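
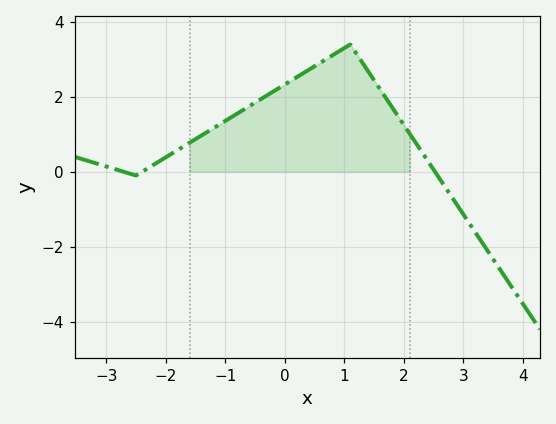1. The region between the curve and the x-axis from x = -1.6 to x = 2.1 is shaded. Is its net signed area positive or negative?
positive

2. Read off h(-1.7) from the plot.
0.6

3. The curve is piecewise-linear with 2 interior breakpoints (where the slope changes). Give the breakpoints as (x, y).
(-2.5, -0.1); (1.1, 3.4)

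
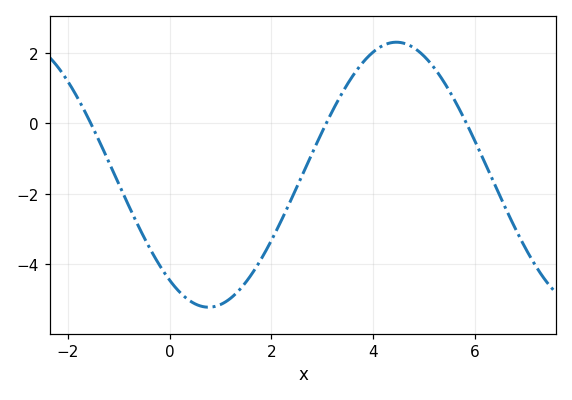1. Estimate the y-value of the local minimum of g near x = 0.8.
-5.2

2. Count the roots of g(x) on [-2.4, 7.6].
3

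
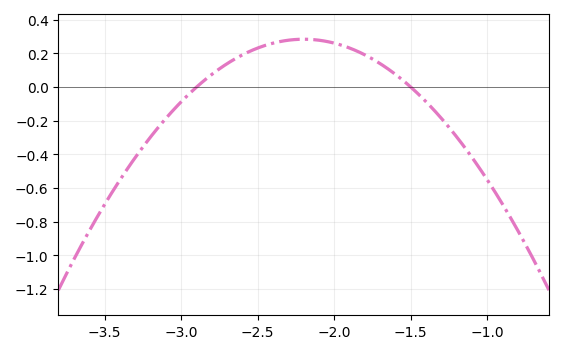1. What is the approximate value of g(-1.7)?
0.139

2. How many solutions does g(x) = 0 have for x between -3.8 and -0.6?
2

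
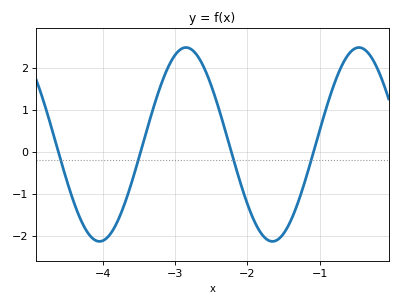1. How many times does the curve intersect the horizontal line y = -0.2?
4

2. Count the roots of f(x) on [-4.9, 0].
4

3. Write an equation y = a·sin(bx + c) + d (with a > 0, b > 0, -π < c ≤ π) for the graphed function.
y = 2.31sin(2.62x + 2.76) + 0.17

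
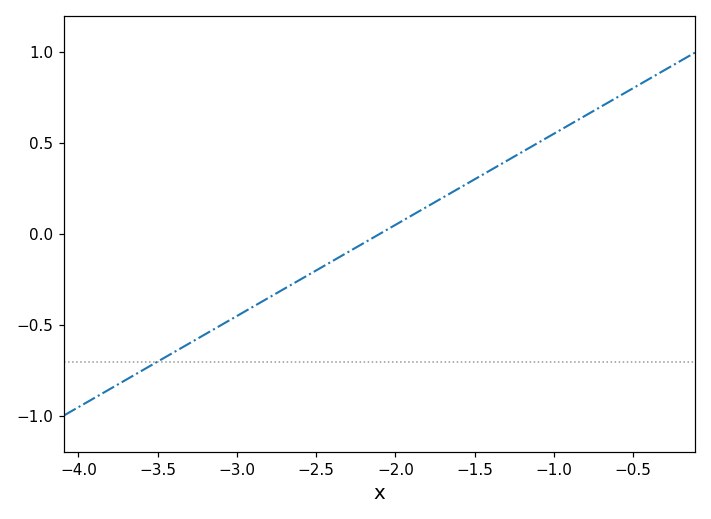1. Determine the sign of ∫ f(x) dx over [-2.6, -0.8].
positive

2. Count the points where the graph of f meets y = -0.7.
1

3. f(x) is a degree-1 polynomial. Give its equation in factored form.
y = 0.5(x + 2.1)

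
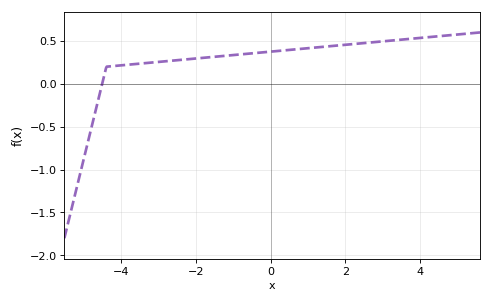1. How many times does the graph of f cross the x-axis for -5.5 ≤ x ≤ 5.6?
1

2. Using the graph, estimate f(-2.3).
0.284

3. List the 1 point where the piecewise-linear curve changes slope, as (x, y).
(-4.4, 0.2)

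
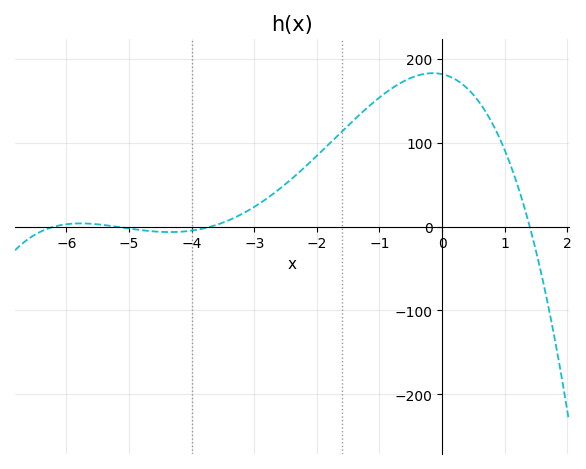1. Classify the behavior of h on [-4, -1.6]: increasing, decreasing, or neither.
increasing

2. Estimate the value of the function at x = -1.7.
106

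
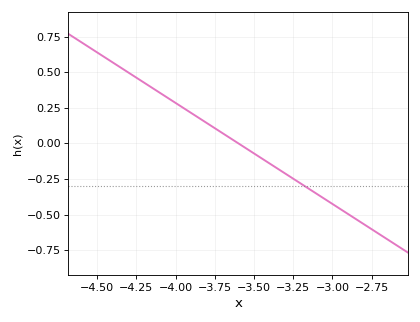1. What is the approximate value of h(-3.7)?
0.071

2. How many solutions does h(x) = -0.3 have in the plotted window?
1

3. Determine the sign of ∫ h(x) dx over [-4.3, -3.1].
positive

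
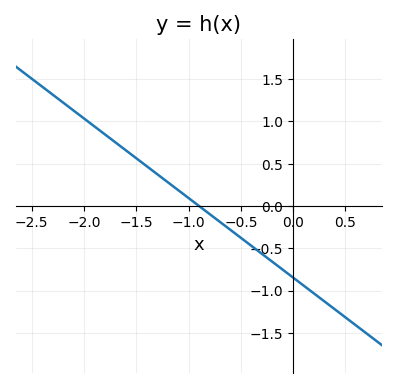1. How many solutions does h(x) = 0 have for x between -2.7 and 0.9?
1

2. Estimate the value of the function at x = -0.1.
-0.75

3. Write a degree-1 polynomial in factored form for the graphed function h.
y = -0.94(x + 0.9)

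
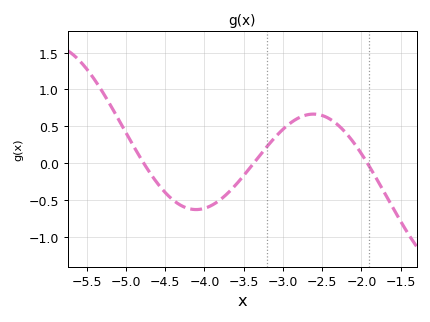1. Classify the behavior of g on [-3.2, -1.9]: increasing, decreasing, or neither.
neither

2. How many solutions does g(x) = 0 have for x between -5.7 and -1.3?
3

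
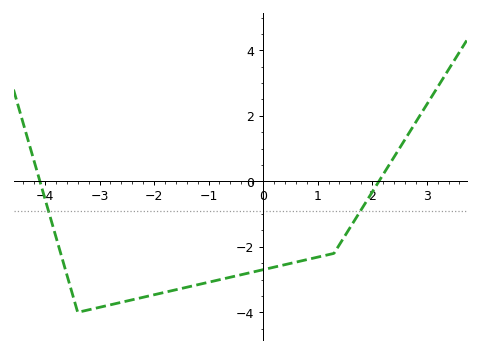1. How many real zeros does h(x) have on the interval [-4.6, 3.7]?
2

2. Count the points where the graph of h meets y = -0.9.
2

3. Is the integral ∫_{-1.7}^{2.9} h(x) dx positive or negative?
negative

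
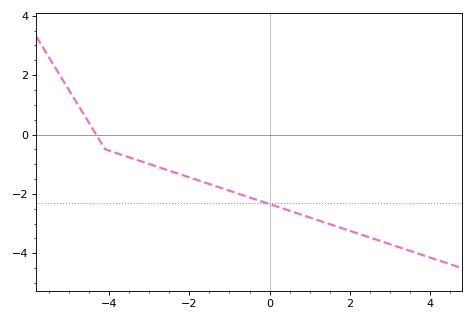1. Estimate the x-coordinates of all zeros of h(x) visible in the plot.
-4.4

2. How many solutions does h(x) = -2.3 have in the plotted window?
1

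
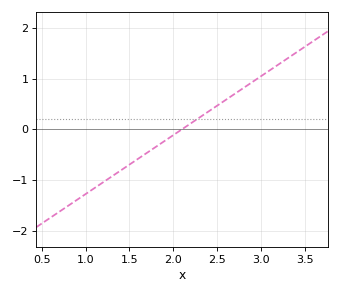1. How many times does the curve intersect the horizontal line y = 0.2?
1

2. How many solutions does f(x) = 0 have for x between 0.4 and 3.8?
1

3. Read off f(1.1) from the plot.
-1.16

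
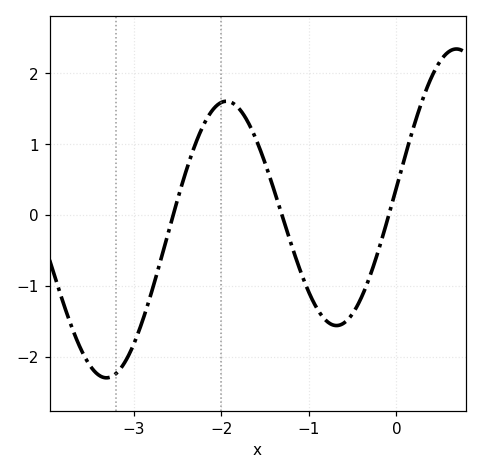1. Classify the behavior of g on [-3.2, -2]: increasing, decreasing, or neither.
increasing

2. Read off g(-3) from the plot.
-1.81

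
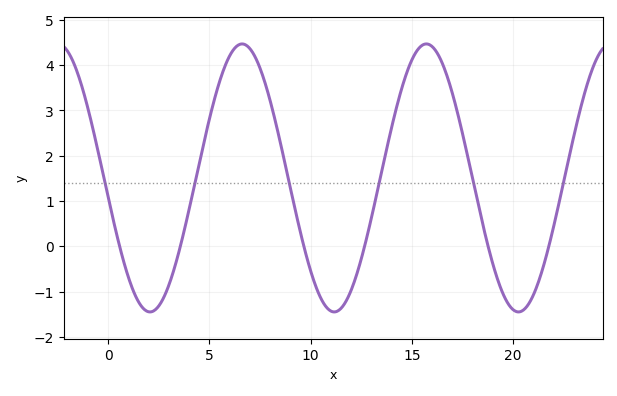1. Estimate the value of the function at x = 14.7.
3.77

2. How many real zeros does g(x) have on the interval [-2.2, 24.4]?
6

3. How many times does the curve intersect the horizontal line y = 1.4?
6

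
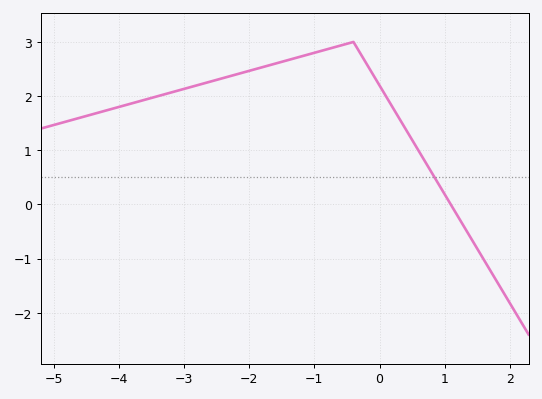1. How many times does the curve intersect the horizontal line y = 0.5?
1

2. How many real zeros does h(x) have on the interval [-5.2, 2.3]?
1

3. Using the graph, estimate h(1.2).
-0.2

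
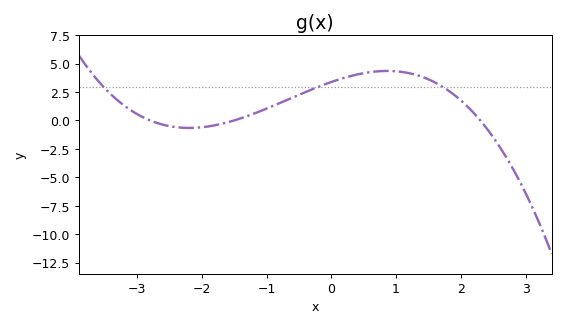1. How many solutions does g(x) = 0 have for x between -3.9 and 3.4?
3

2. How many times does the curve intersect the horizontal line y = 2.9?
3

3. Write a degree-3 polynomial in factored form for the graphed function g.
y = -0.35(x + 2.8)(x + 1.5)(x - 2.3)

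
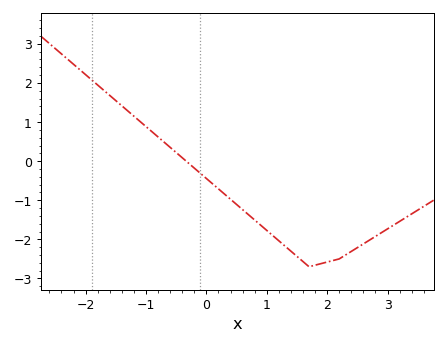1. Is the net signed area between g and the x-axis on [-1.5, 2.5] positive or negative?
negative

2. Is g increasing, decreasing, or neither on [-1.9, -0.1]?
decreasing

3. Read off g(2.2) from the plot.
-2.5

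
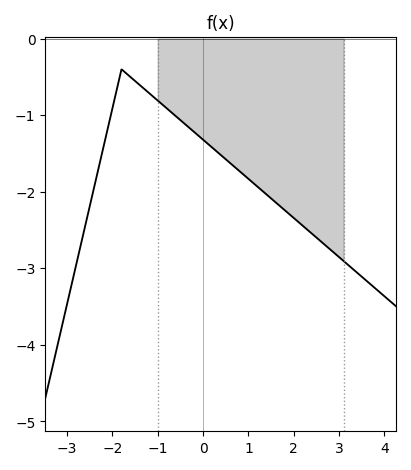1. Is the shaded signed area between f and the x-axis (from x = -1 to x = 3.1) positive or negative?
negative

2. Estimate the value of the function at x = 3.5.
-3.11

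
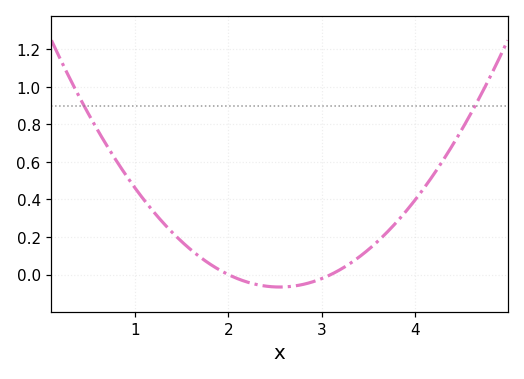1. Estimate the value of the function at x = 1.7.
0.092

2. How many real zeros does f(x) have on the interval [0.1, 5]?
2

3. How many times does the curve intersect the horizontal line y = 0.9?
2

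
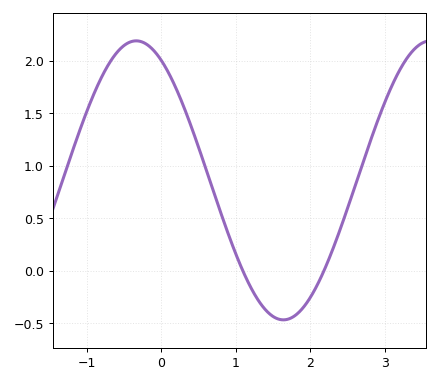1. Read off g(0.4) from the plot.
1.38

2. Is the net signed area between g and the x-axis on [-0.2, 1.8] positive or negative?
positive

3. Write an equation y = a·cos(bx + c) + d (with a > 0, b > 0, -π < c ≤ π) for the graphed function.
y = 1.33cos(1.59x + 0.53) + 0.86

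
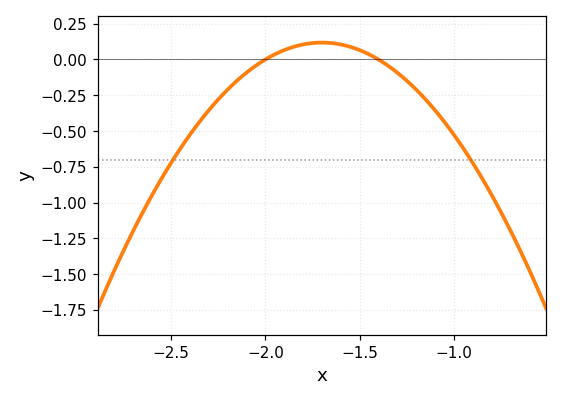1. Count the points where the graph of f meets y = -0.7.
2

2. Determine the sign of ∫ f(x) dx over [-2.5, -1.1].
negative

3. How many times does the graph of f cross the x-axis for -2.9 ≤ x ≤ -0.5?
2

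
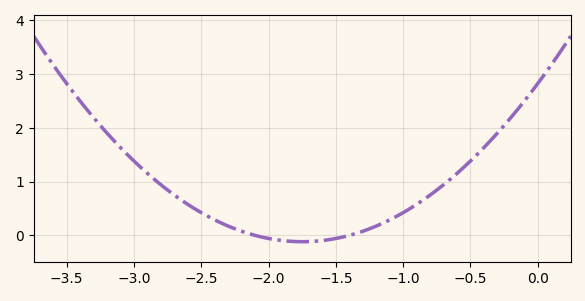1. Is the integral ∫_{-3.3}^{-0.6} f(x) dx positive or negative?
positive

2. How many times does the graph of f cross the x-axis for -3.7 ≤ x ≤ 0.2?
2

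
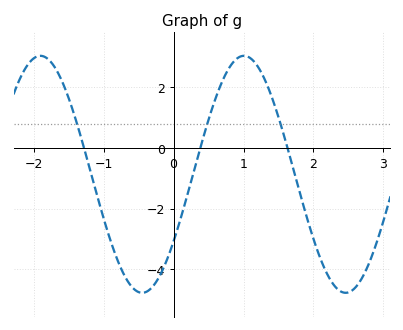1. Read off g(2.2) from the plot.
-4.2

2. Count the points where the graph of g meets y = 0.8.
3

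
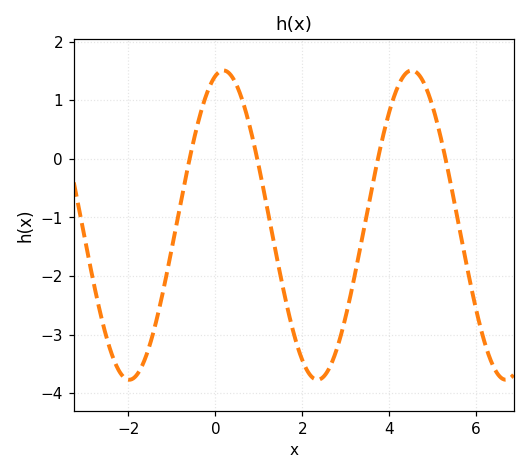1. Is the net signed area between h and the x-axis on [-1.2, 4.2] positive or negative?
negative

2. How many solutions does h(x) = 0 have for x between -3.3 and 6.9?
4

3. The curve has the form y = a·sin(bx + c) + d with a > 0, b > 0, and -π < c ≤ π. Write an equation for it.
y = 2.64sin(1.45x + 1.3) - 1.13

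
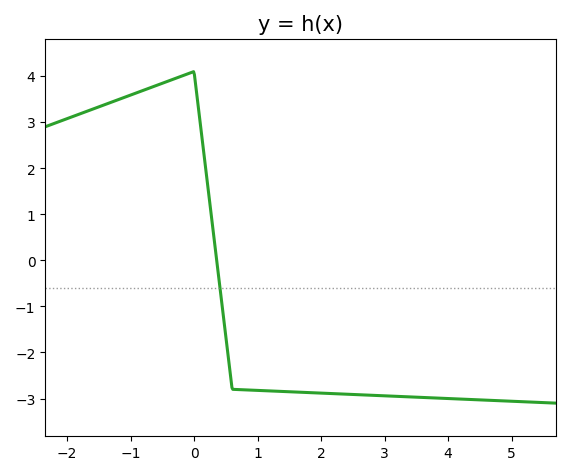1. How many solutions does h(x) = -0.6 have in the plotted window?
1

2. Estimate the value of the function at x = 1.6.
-2.86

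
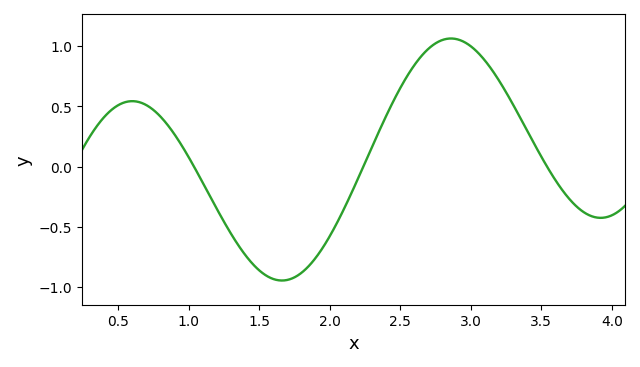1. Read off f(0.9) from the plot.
0.266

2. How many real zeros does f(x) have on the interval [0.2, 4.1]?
3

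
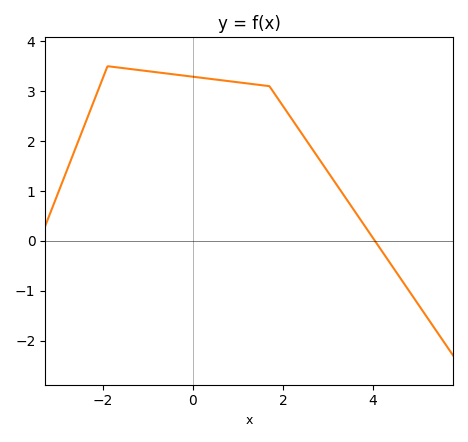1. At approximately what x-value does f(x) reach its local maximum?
-1.8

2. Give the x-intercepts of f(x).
4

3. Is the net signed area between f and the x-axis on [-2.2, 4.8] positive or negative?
positive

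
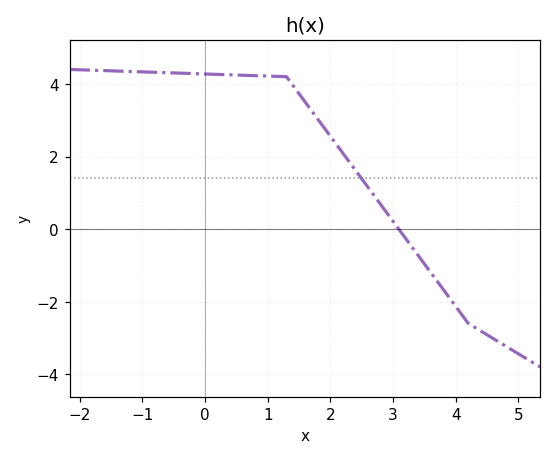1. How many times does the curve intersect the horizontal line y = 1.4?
1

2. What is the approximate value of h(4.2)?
-2.6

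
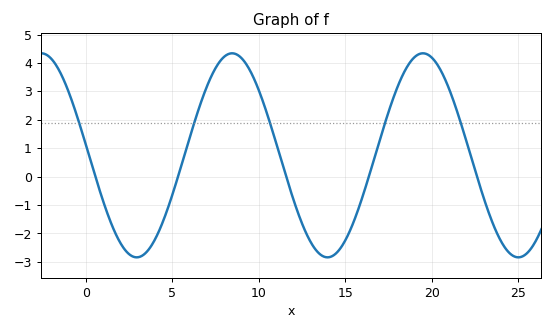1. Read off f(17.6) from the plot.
2.5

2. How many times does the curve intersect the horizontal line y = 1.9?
5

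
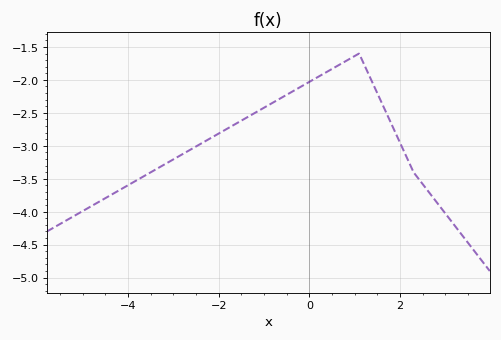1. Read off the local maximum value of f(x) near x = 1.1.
-1.6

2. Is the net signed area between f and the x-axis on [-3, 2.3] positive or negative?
negative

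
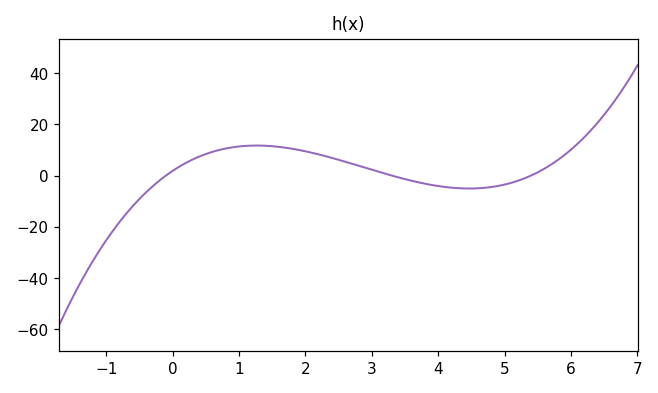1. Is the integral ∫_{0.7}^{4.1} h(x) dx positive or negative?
positive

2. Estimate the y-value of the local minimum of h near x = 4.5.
-6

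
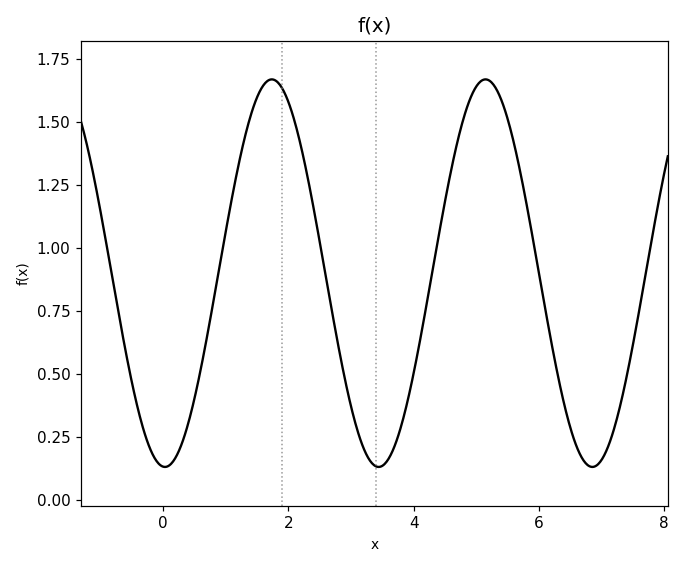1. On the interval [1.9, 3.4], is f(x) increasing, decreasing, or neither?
decreasing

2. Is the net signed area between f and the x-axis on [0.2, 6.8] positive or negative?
positive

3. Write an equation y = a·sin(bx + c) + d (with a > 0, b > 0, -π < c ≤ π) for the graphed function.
y = 0.77sin(1.84x - 1.62) + 0.9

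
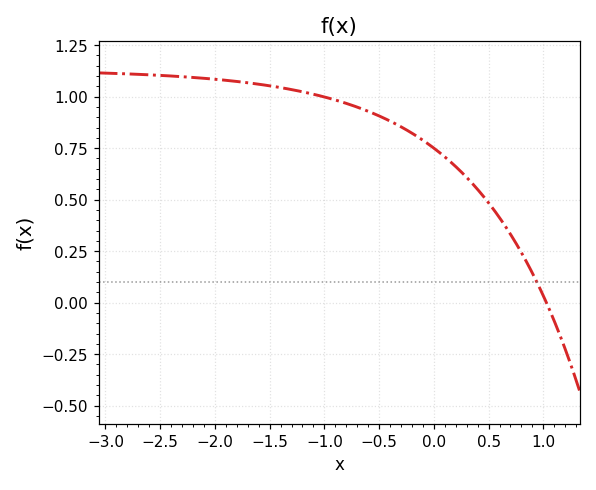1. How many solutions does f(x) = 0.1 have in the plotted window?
1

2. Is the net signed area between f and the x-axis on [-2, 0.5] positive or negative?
positive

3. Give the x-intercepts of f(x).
1.03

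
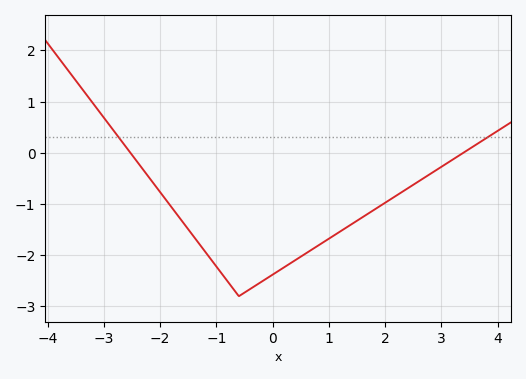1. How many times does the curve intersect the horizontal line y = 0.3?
2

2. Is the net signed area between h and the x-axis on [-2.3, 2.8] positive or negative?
negative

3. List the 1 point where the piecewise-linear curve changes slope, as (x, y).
(-0.6, -2.8)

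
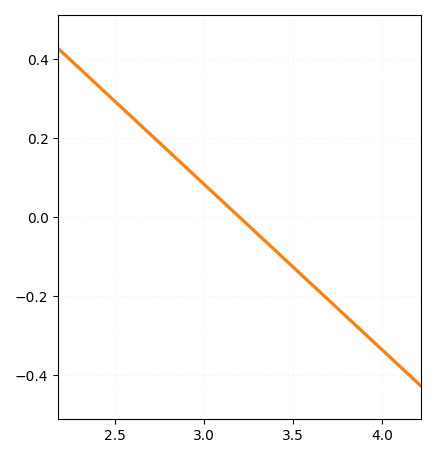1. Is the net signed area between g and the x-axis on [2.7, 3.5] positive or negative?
positive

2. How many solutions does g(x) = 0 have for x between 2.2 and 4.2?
1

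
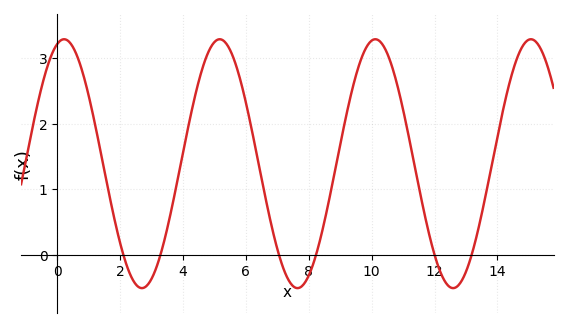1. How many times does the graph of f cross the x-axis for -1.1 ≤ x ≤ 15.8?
6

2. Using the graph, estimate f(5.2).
3.29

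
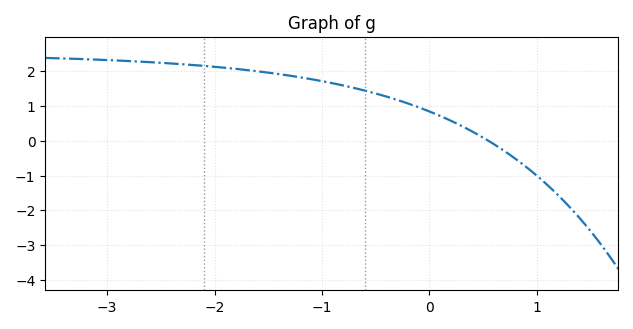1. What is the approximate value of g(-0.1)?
1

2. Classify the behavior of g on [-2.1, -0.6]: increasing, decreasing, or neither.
decreasing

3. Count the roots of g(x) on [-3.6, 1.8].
1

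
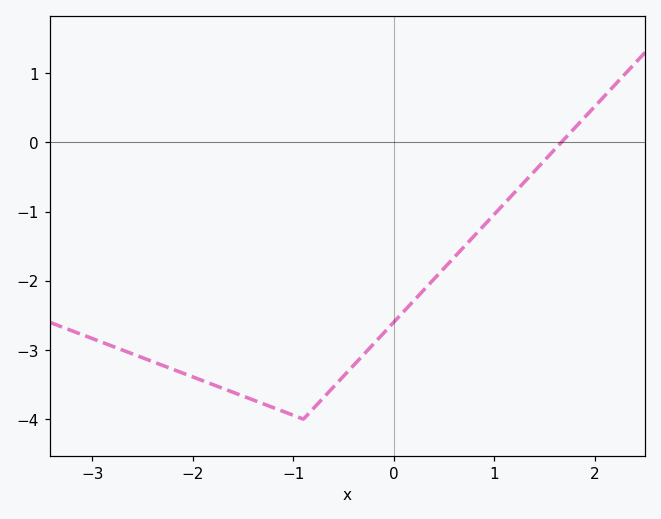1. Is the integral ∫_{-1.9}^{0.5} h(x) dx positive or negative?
negative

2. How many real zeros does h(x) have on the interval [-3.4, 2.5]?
1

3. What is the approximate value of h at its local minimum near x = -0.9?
-4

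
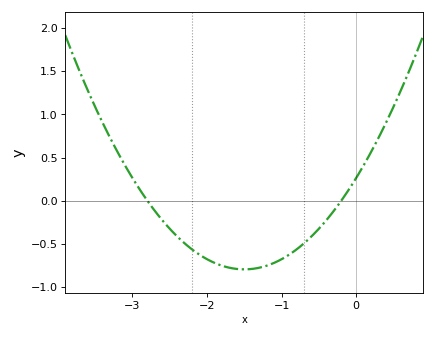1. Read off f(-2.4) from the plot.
-0.4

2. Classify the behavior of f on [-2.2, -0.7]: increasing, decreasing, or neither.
neither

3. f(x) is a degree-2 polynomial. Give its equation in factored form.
y = 0.47(x + 2.8)(x + 0.2)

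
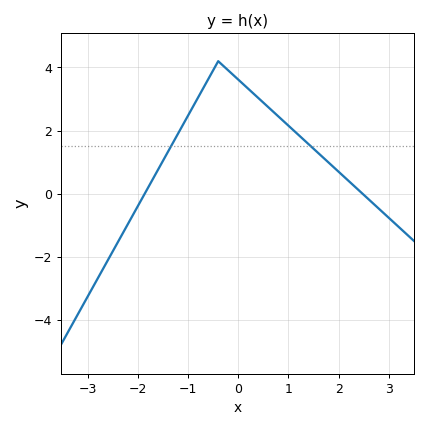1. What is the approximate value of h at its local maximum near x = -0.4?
4.2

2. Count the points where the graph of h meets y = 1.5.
2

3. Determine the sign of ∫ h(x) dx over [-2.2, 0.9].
positive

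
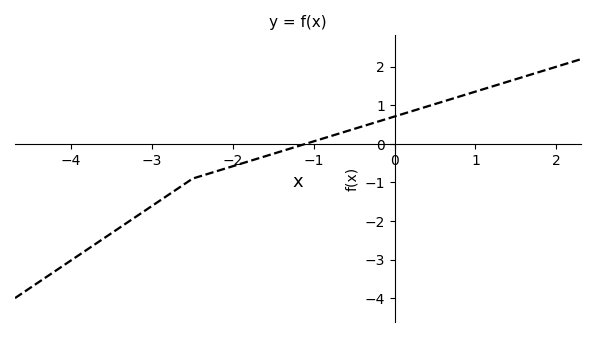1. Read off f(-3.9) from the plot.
-2.9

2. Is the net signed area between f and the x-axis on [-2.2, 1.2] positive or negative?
positive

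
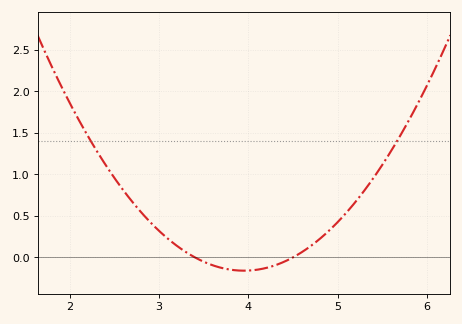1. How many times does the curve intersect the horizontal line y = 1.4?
2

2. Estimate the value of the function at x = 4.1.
-0.15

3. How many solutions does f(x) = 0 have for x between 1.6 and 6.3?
2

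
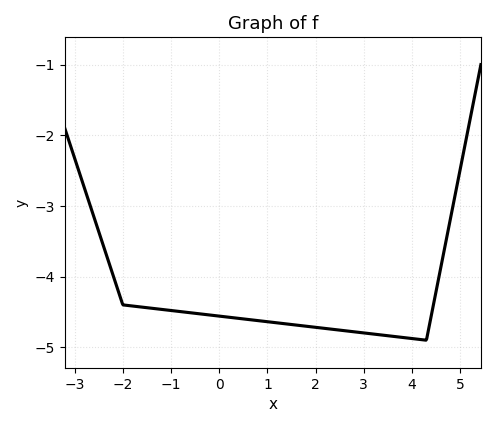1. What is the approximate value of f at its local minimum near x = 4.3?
-4.9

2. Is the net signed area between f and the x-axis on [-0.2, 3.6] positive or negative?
negative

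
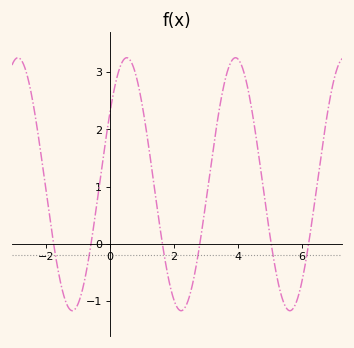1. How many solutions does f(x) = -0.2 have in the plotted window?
6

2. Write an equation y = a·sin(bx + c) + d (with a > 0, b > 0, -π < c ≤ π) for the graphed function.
y = 2.21sin(1.9x + 0.6) + 1.04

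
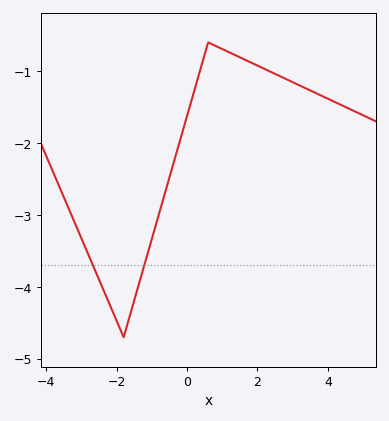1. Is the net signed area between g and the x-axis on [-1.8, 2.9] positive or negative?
negative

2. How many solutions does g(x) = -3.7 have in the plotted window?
2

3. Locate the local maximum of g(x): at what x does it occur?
0.603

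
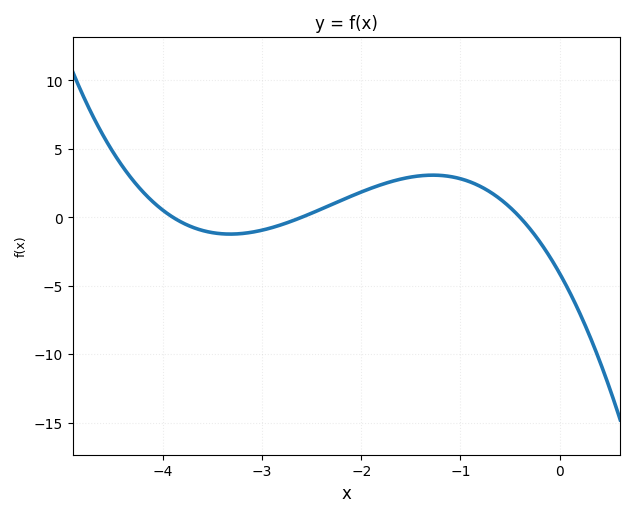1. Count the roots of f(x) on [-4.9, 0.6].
3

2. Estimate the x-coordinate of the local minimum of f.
-3.32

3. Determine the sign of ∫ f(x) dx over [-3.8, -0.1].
positive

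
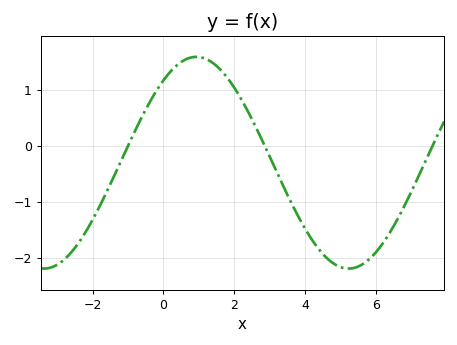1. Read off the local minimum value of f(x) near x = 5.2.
-2.19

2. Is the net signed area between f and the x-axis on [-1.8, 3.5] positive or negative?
positive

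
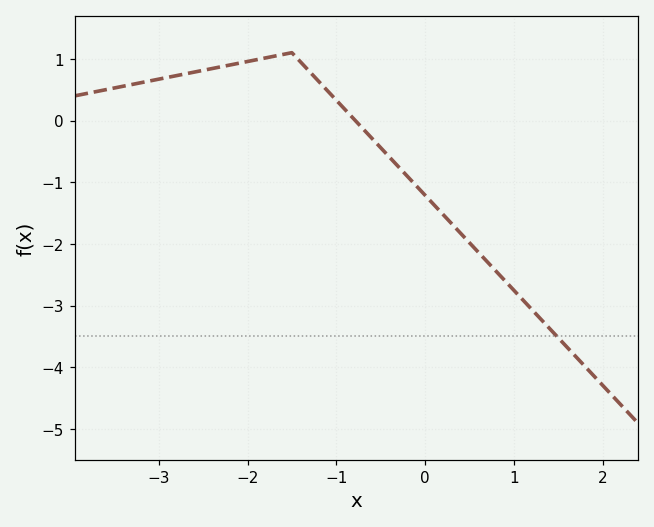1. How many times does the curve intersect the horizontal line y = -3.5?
1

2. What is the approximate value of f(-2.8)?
0.728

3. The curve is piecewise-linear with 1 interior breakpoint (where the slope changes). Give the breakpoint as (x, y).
(-1.5, 1.1)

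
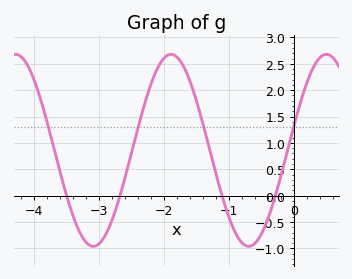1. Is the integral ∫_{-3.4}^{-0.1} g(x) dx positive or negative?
positive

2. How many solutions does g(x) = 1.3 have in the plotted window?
4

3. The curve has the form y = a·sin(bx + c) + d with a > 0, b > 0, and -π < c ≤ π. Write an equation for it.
y = 1.82sin(2.63x + 0.26) + 0.86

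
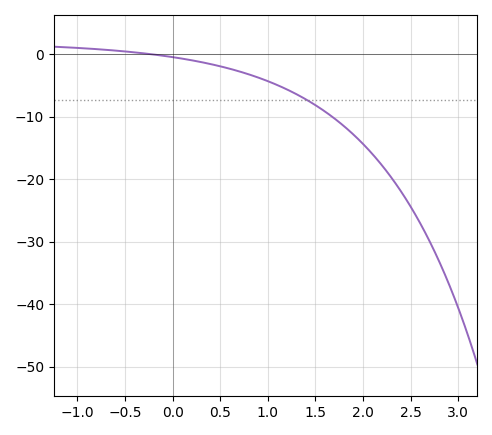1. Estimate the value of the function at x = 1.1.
-5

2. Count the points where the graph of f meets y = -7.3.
1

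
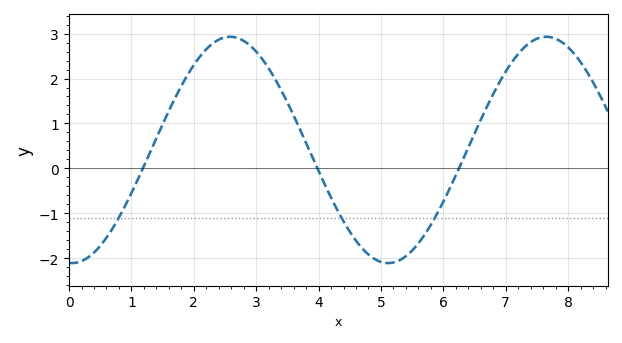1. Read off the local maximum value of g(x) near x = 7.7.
2.93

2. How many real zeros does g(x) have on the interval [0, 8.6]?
3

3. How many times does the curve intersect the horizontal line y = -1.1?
3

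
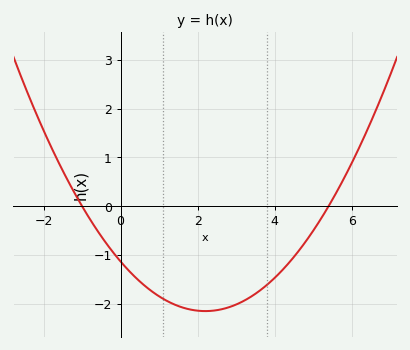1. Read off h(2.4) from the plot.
-2.14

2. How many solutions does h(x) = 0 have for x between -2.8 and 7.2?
2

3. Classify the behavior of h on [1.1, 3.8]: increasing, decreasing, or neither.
neither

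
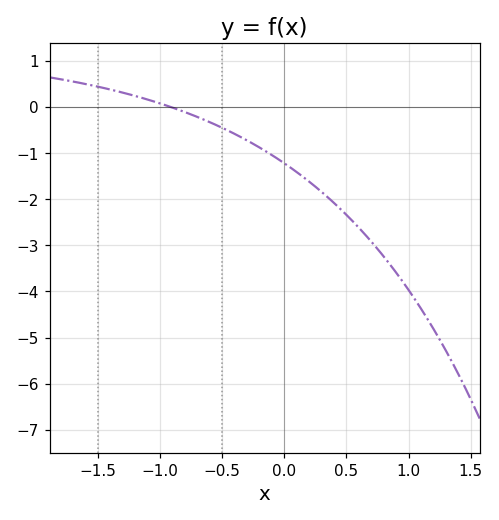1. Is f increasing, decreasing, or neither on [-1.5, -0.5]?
decreasing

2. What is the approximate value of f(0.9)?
-3.6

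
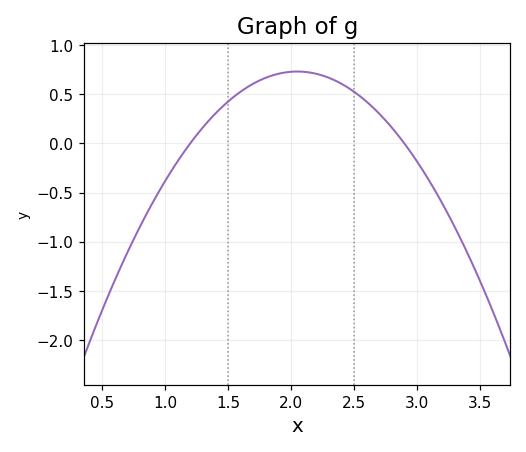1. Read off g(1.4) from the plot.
0.3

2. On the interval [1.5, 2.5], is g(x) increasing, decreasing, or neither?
neither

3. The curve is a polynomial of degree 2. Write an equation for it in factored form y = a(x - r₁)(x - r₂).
y = -1.01(x - 1.2)(x - 2.9)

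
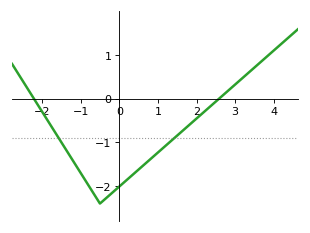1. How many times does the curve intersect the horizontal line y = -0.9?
2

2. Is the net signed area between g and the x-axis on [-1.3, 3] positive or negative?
negative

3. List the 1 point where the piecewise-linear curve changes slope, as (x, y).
(-0.5, -2.4)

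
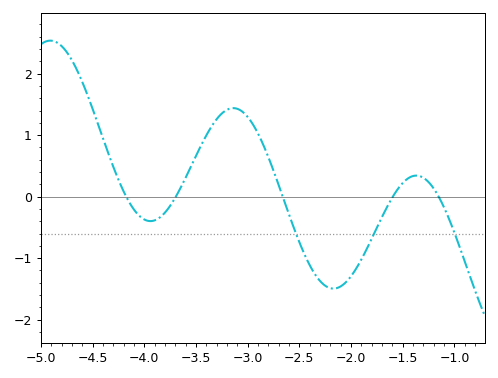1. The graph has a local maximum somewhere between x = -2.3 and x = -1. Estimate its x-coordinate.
-1.4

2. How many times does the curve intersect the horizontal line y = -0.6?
3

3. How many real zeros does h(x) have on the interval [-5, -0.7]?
5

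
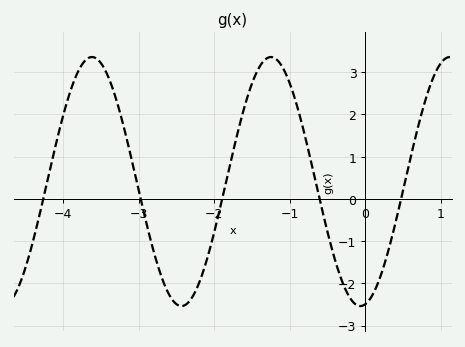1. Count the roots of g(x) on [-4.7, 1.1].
5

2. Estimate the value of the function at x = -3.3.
2.4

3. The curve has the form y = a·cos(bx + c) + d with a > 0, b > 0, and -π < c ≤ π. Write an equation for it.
y = 2.95cos(2.6x - 3) + 0.41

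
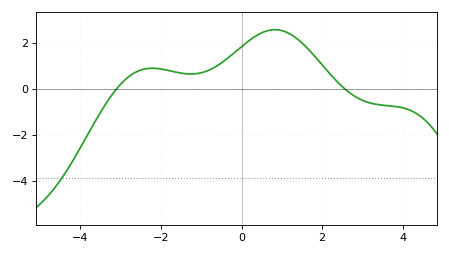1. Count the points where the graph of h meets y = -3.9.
1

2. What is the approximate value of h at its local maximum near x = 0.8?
2.6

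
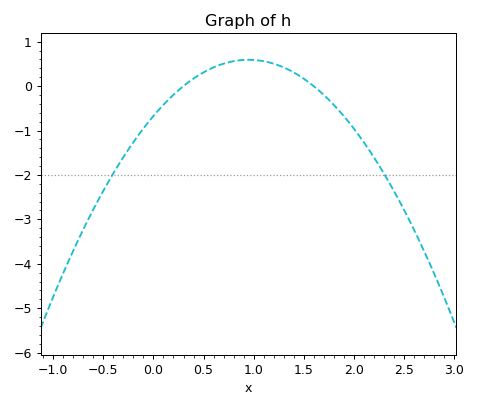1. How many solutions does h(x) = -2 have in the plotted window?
2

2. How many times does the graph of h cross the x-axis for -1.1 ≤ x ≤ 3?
2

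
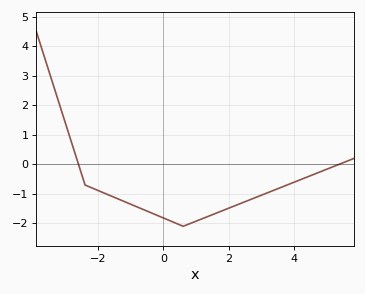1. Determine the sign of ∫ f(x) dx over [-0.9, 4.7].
negative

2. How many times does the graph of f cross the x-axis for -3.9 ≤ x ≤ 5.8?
2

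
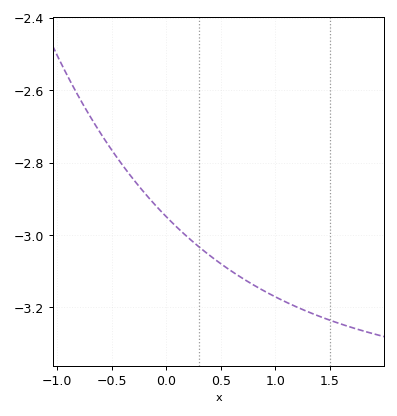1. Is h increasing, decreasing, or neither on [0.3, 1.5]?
decreasing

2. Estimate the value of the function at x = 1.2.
-3.2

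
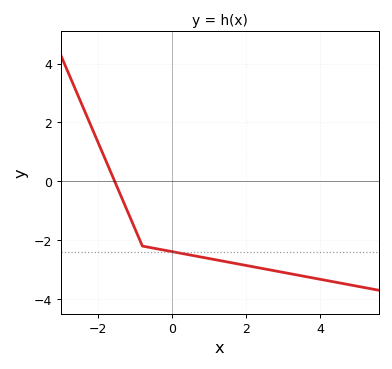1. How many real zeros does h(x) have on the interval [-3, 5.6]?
1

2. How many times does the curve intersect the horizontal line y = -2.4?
1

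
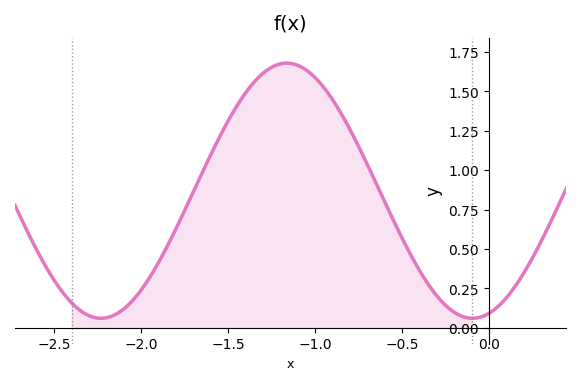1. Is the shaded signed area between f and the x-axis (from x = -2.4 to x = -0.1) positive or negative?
positive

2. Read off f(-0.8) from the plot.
1.26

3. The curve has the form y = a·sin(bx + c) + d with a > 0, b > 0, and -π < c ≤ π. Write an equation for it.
y = 0.81sin(2.9x - 1.3) + 0.87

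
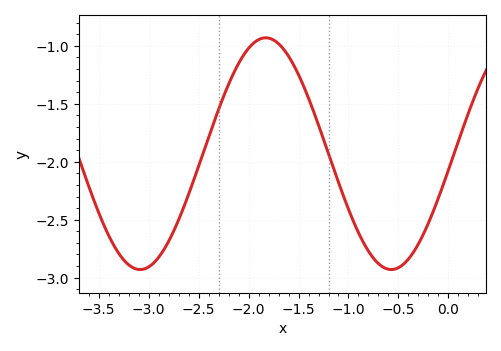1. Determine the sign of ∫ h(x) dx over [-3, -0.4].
negative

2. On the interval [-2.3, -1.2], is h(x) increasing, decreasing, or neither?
neither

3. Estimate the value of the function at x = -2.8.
-2.7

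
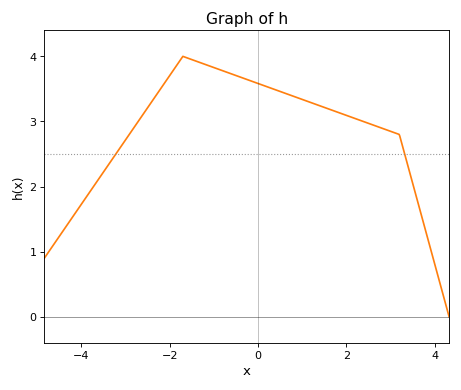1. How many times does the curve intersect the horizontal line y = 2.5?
2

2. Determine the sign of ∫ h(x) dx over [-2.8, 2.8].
positive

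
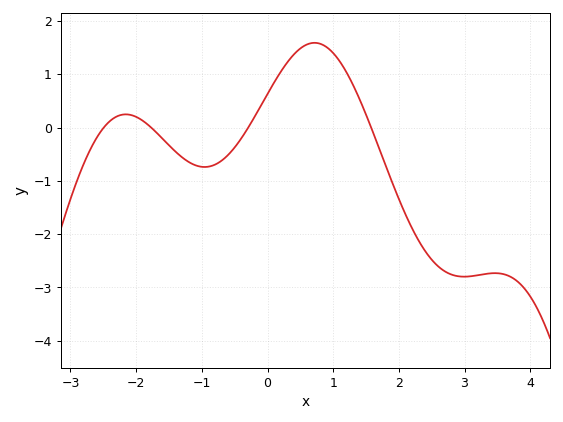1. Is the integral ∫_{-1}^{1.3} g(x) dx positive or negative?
positive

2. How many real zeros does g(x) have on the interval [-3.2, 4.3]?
4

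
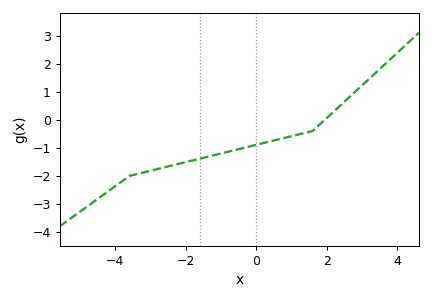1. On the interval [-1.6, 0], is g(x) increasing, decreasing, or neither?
increasing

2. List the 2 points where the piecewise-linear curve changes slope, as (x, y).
(-3.6, -2); (1.6, -0.4)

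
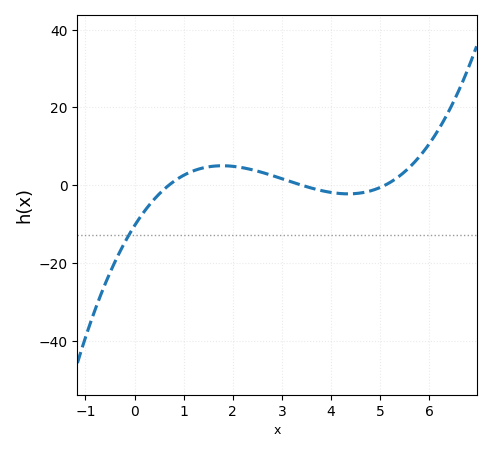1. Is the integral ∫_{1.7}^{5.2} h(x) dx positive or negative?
positive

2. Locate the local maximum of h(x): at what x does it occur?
1.8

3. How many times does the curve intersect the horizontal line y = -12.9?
1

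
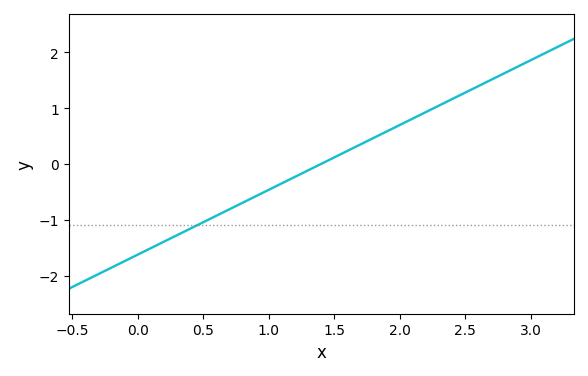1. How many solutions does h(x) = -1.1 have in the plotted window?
1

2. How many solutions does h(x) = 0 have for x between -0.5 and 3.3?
1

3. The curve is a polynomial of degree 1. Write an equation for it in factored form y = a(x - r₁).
y = 1.16(x - 1.4)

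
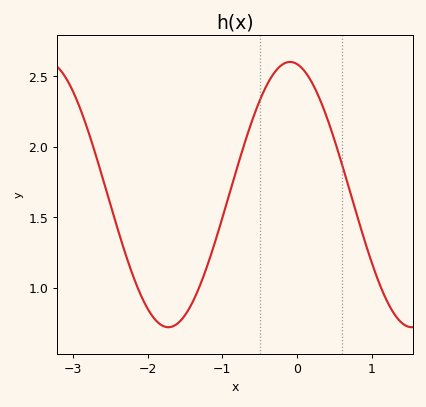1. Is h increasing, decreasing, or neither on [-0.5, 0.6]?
neither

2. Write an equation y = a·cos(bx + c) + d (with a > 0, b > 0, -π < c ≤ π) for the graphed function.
y = 0.94cos(1.9x + 0.18) + 1.66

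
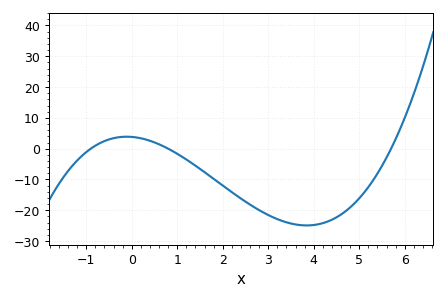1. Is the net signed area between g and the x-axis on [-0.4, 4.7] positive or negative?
negative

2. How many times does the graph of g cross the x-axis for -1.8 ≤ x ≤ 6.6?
3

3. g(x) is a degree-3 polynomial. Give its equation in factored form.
y = 0.93(x + 0.9)(x - 0.8)(x - 5.7)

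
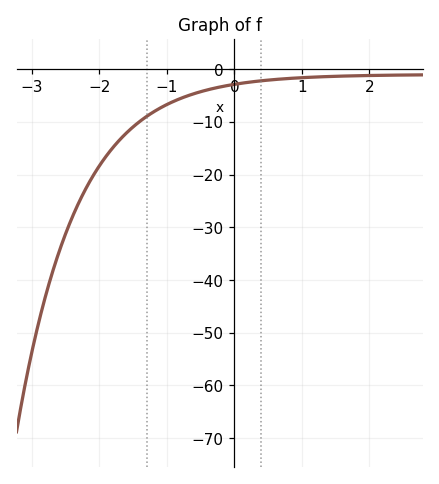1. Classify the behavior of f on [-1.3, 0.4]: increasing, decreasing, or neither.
increasing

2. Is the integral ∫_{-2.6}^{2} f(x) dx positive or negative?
negative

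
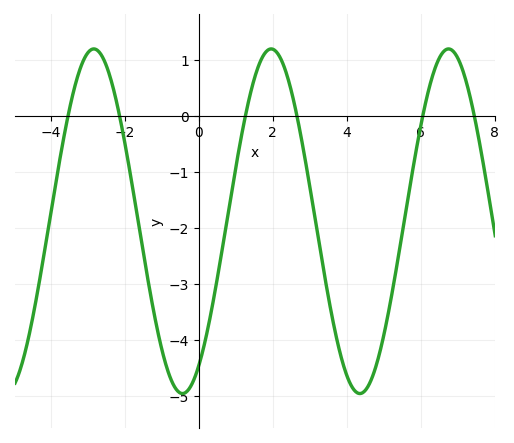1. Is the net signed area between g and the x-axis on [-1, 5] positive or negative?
negative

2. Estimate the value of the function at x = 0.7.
-2.1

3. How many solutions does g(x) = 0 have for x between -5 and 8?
6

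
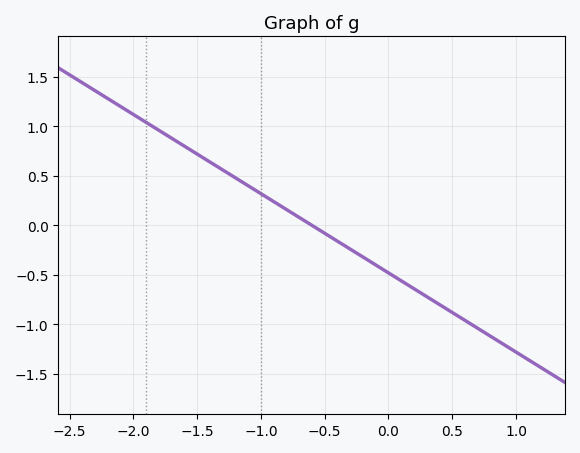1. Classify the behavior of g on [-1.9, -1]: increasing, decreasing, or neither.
decreasing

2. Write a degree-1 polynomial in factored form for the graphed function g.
y = -0.8(x + 0.6)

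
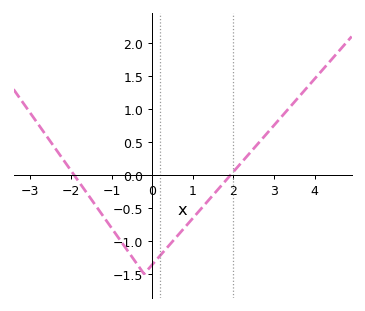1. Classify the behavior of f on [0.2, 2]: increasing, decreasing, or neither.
increasing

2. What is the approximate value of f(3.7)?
1.25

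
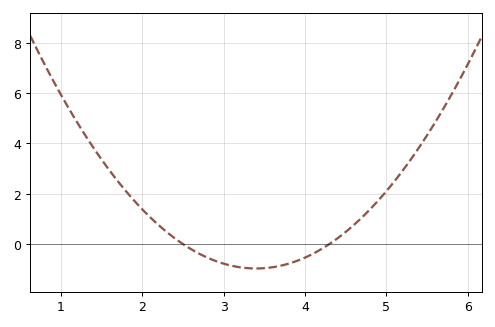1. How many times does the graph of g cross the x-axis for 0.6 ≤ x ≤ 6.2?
2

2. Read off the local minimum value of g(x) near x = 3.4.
-1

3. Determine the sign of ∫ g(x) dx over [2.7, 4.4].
negative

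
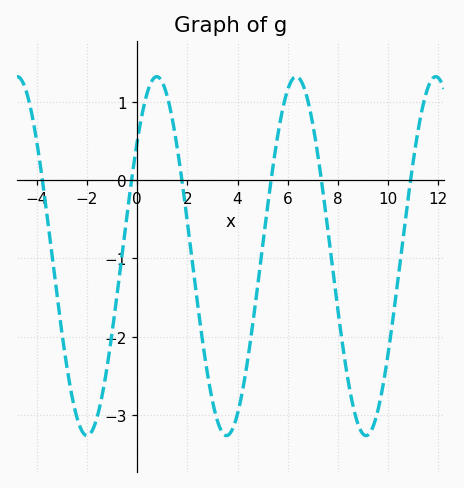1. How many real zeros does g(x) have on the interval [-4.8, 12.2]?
6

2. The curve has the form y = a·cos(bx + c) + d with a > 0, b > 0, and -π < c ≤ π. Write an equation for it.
y = 2.29cos(1.13x - 0.882) - 0.97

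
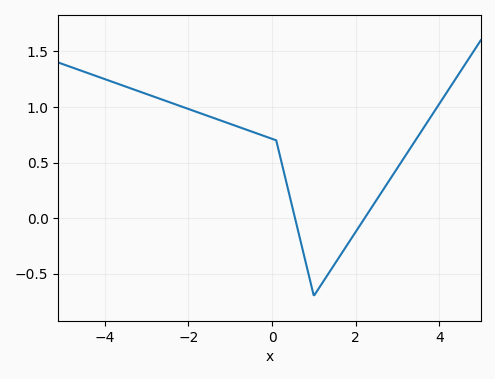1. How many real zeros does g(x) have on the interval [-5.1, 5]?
2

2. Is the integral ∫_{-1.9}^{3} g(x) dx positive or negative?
positive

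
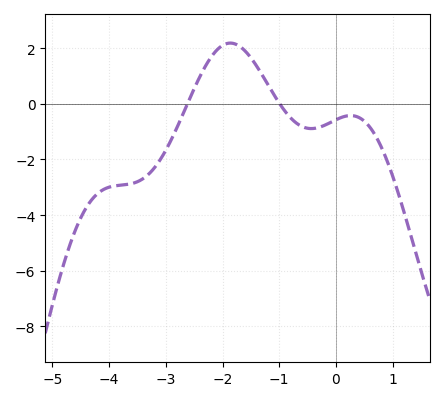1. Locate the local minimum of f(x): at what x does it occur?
-0.4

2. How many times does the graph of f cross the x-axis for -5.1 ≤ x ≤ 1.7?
2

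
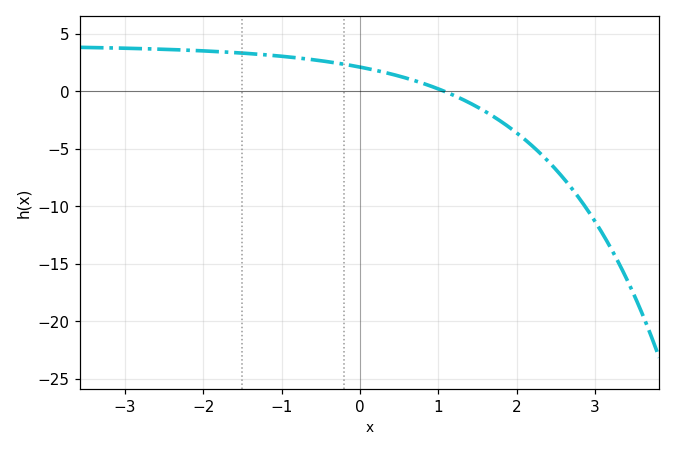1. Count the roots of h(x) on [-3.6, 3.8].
1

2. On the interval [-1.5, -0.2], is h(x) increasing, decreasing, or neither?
decreasing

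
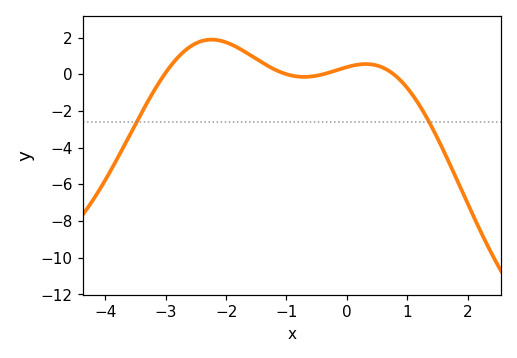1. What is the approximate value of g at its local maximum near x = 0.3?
0.6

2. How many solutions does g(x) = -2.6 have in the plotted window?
2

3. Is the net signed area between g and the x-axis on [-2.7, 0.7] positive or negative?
positive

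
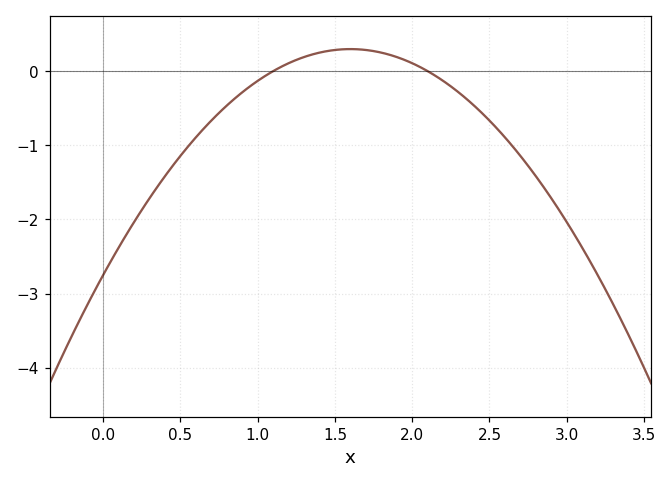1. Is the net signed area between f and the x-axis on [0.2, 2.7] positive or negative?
negative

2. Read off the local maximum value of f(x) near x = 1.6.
0.3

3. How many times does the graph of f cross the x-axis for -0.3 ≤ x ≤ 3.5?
2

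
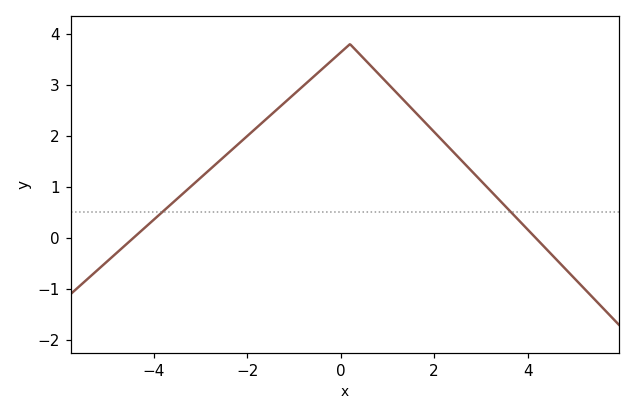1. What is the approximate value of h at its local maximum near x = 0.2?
3.8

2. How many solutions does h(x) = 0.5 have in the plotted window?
2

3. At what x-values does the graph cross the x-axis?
-4.44, 4.17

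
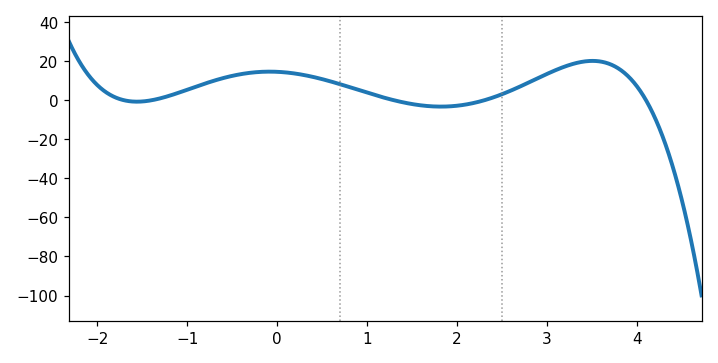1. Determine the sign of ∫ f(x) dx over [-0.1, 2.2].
positive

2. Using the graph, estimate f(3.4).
20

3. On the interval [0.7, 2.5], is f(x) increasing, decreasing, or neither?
neither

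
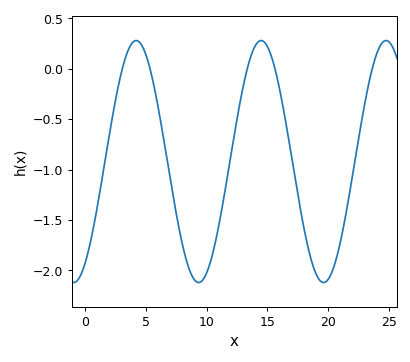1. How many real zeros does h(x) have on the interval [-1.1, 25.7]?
5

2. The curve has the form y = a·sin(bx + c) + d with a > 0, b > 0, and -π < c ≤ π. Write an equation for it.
y = 1.2sin(0.61x - 0.98) - 0.92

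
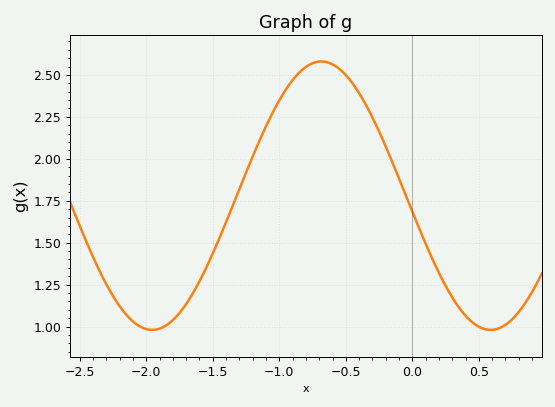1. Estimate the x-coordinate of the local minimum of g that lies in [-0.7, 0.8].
0.587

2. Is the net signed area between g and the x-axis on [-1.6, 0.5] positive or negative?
positive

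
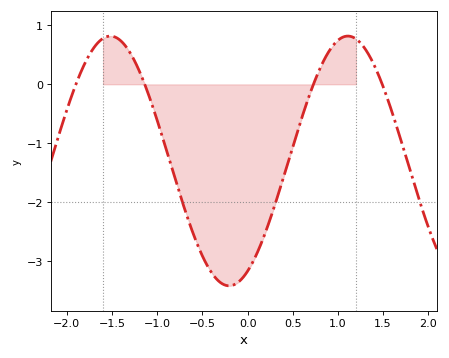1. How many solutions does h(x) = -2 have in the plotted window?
3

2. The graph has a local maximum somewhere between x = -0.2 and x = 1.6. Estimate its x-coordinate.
1.1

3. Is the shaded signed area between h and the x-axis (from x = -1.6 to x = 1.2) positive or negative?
negative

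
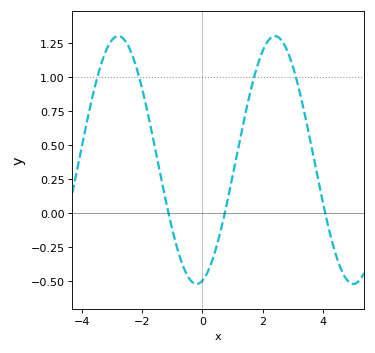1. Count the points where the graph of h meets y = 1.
4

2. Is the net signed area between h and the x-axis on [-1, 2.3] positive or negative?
positive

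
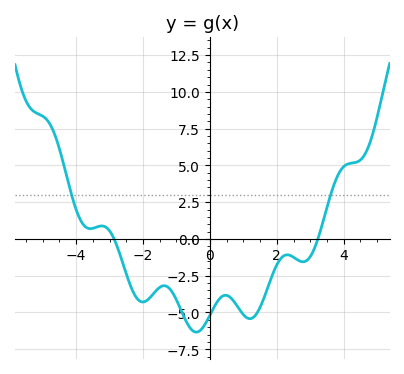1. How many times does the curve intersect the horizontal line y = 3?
2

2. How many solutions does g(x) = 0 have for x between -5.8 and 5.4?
2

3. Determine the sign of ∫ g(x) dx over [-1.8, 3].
negative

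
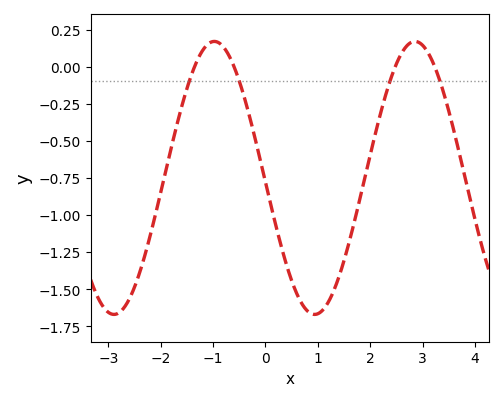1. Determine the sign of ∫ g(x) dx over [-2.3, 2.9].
negative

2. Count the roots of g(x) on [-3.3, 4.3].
4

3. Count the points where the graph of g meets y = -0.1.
4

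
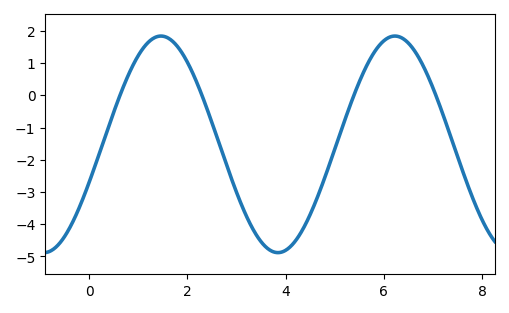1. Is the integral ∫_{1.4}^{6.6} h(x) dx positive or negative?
negative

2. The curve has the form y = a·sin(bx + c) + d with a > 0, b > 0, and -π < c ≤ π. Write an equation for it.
y = 3.36sin(1.3x - 0.36) - 1.52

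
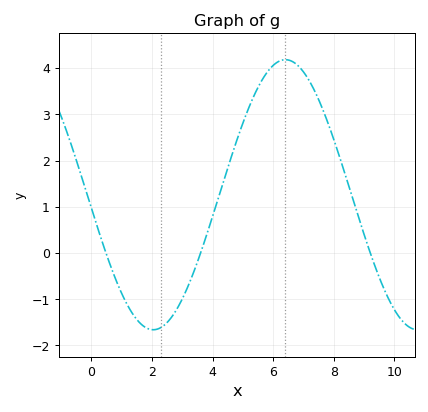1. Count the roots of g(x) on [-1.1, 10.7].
3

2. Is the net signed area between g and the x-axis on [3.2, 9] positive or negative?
positive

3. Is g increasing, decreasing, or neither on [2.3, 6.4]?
increasing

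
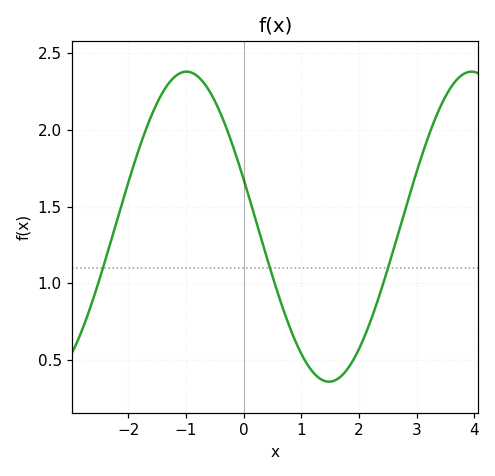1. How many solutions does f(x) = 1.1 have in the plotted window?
3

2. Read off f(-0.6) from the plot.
2.25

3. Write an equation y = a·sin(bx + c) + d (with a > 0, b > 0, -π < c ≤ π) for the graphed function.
y = 1.01sin(1.3x + 2.8) + 1.37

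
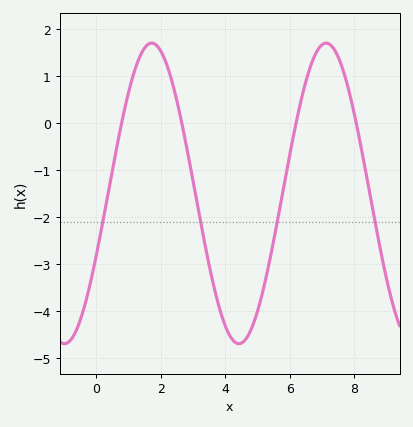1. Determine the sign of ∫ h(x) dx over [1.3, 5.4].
negative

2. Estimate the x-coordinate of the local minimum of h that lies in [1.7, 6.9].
4.4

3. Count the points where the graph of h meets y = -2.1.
4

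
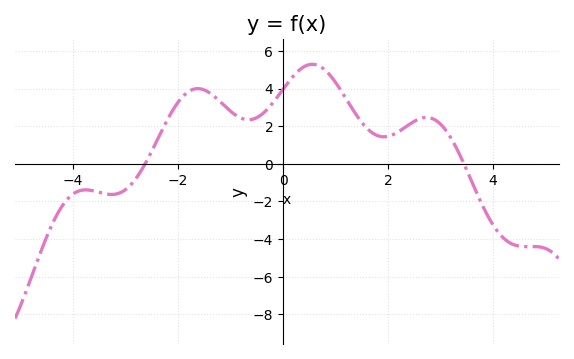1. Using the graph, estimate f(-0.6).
2.4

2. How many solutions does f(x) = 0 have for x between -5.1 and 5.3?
2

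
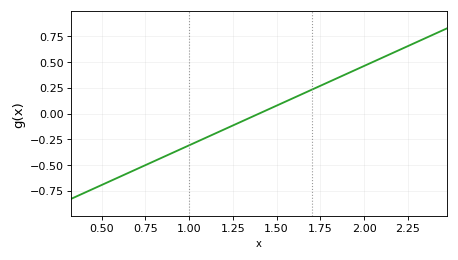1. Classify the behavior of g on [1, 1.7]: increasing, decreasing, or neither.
increasing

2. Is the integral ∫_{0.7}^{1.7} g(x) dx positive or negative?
negative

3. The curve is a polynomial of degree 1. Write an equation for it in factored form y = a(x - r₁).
y = 0.77(x - 1.4)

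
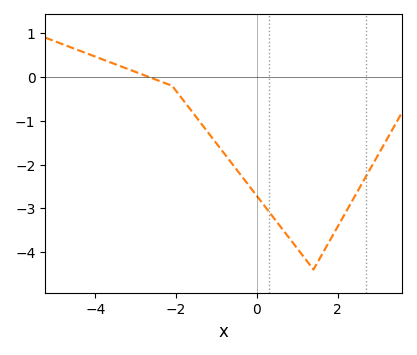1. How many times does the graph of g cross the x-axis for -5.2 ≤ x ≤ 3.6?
1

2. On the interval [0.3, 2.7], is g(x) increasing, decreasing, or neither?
neither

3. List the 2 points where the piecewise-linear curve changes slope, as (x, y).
(-2.1, -0.2); (1.4, -4.4)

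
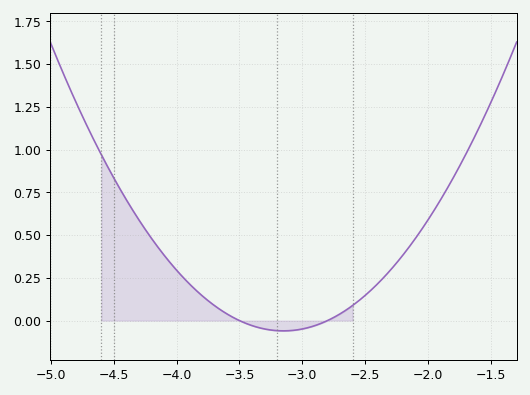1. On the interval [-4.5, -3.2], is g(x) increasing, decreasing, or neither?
decreasing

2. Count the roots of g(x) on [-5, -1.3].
2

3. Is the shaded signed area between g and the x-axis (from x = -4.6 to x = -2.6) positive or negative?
positive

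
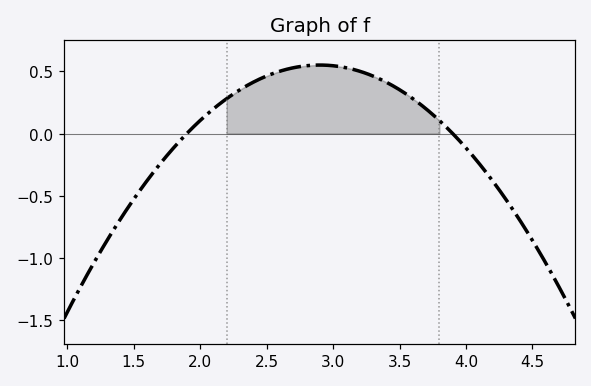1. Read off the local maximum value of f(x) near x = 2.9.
0.55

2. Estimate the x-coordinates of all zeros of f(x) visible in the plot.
1.9, 3.9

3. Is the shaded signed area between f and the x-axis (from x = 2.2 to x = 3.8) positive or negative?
positive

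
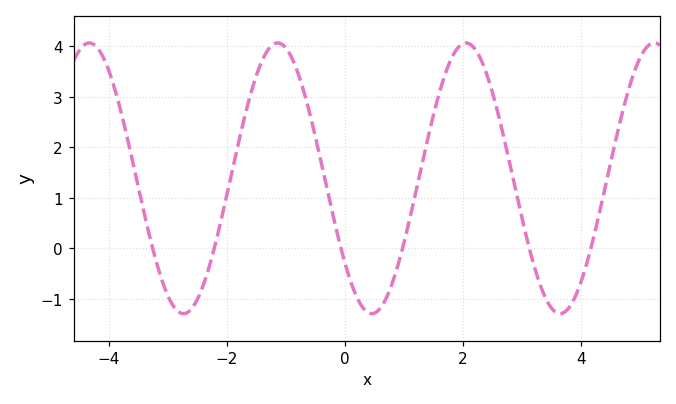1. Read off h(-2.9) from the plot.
-1.15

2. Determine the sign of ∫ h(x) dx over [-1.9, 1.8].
positive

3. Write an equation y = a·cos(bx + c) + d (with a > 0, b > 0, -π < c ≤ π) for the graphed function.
y = 2.68cos(1.97x + 2.25) + 1.39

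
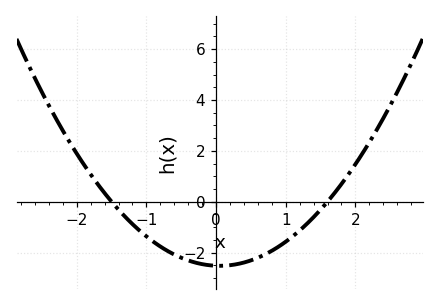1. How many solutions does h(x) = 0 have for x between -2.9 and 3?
2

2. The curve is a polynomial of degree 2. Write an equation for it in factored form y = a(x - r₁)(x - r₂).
y = 1.05(x + 1.5)(x - 1.6)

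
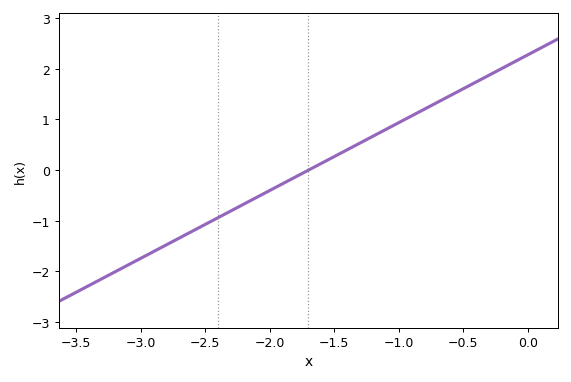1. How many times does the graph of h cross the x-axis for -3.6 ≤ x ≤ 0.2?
1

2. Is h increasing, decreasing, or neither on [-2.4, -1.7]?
increasing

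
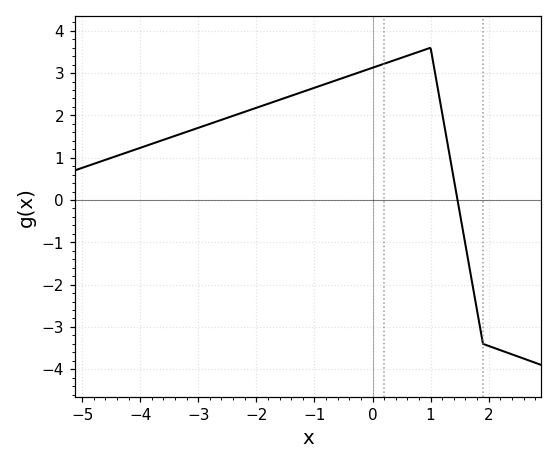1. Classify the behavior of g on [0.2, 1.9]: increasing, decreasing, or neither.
neither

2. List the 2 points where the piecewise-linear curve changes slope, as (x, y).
(1, 3.6); (1.9, -3.4)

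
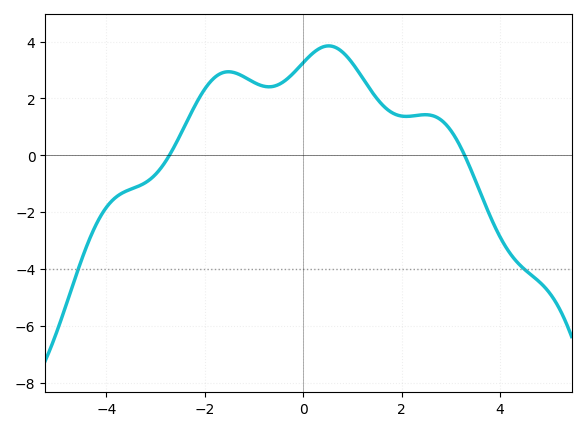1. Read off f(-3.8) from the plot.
-1.4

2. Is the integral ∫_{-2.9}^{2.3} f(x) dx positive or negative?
positive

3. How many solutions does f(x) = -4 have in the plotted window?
2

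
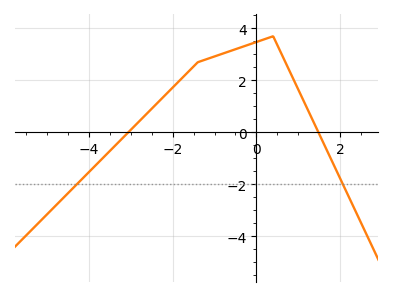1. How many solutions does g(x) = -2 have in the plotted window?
2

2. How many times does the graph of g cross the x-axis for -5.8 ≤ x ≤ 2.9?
2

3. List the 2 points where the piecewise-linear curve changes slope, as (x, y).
(-1.4, 2.7); (0.4, 3.7)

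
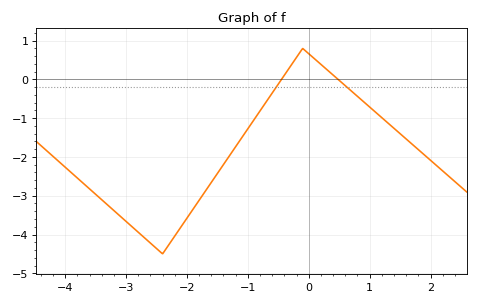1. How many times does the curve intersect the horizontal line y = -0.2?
2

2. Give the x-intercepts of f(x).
-0.4, 0.5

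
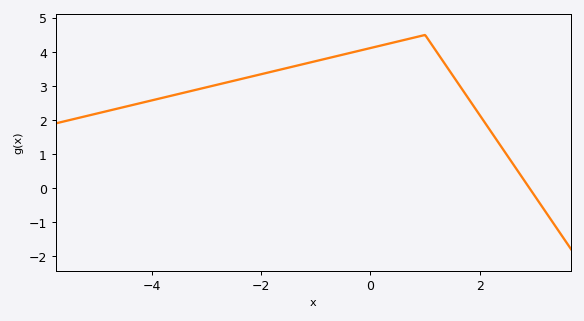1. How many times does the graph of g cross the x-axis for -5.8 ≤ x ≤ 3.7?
1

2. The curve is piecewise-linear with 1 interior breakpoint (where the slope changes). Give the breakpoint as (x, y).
(1, 4.5)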